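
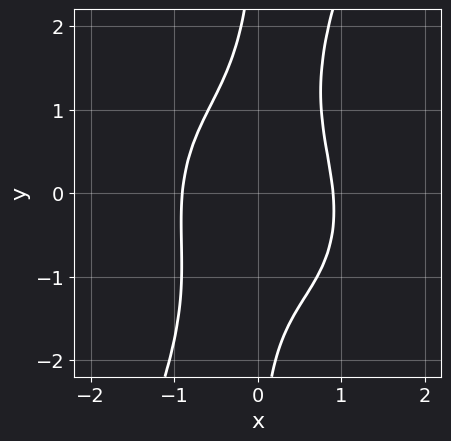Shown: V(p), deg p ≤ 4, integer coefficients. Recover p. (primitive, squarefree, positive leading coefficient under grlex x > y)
3*x^4 + 2*x^2*y^2 - x*y^3 + x^2*y - 2

First, the degree is 4 — no degree-3 curve has this shape.
Next, observable constraints: no y-intercept at any integer in the box.
Finally, fitting integer coefficients to these (and the overall shape) gives p.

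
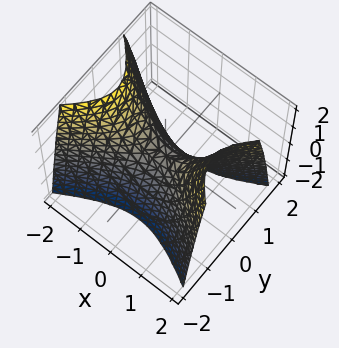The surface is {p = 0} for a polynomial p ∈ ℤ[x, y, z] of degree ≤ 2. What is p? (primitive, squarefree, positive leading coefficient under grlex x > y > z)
(a) The degree is 2 — a saddle surface; a quadric.
(b) Symmetries: the y ↦ −y reflection is a symmetry, so y appears only in even powers; mirror symmetry x ↦ −x ⇒ only even powers of x.
(c) Against the integer gridlines: it crosses the y-axis at the gridline y = 0; it meets the z-axis at z = 0 (among the integer gridlines); one x-axis crossing is at x = 0.
(d) Putting this together gives p.

x^2 - 2*y^2 - z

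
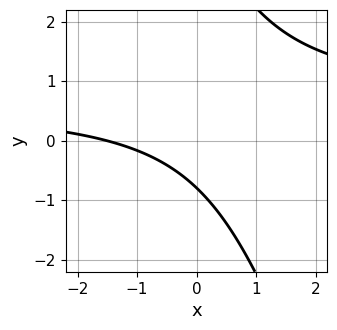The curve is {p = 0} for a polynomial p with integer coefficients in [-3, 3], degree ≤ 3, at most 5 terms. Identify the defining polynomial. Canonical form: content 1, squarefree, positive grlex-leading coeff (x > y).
3*x*y + y^2 - 2*x - 3*y - 3

The degree is 2 — a generic line meets the curve in up to 2 points.
Solving for integer coefficients yields p as stated.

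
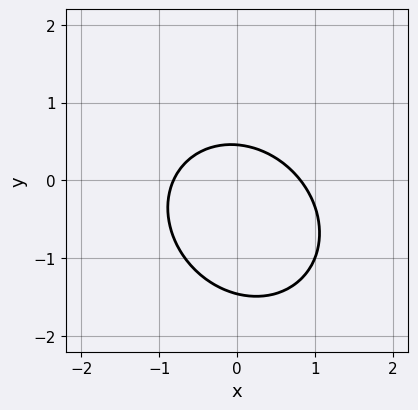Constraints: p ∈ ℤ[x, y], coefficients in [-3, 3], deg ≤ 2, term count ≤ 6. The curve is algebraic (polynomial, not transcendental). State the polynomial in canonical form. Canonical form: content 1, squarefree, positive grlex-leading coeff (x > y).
1. Degree: the shape is more complex than any degree-1 curve, so deg p = 2.
2. The integer polynomial consistent with all of this is the stated p.

3*x^2 + x*y + 3*y^2 + 3*y - 2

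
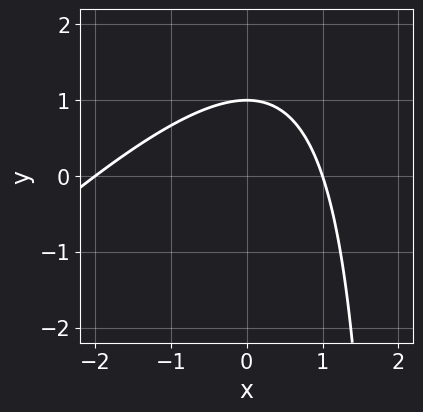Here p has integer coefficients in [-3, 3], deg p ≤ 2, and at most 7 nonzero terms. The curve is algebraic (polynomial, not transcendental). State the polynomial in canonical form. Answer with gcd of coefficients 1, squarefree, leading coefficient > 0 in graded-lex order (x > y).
x^2 - x*y + x + 2*y - 2

The degree is 2 — no degree-1 curve has this shape.
Checking where it meets the axes: one y-axis crossing is at y = 1; among the integer gridlines, it crosses the x-axis at x ∈ {-2, 1}.
These observations pin down the coefficients.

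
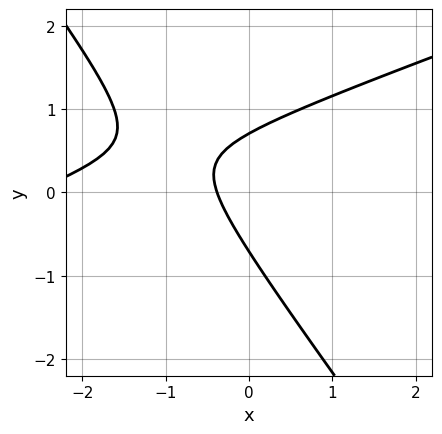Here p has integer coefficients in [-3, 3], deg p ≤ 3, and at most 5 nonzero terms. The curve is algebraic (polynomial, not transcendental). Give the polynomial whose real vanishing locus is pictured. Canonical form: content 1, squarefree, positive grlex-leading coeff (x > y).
x^2 - 2*x*y - 2*y^2 + 3*x + 1

First, degree: no degree-1 curve has this shape, so deg p = 2.
Finally, solving for integer coefficients yields p as stated.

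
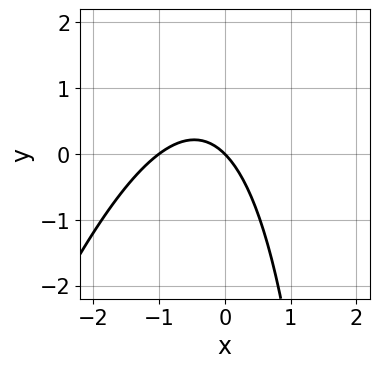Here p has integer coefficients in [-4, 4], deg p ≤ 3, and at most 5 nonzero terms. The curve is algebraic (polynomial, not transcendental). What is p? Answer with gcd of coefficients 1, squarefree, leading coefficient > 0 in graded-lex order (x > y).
3*x^2 - x*y + 3*x + 3*y

First, the degree is 2 — a generic line meets the curve in up to 2 points.
Next, checking where it meets the axes: among the integer gridlines, it crosses the x-axis at x ∈ {-1, 0}; it meets the y-axis at y = 0 (among the integer gridlines).
Finally, assembling these constraints gives the stated polynomial.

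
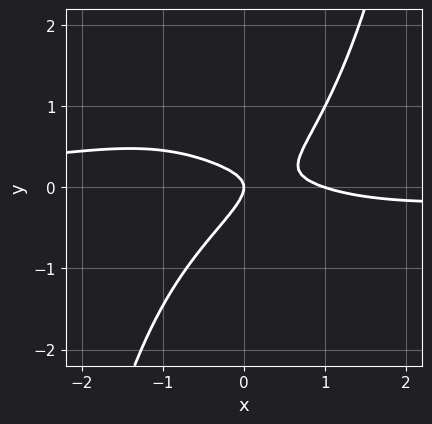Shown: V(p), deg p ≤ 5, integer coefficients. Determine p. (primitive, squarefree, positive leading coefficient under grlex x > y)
First, deg p = 4. No degree-3 curve has this shape.
Then, checking where it meets the axes: it meets the y-axis at y = 0 (among the integer gridlines); among the integer gridlines, it crosses the x-axis at x ∈ {0, 1}.
Finally, together with the visible shape, these determine p as stated.

x^3*y + x^2 + 2*x*y - 3*y^2 - x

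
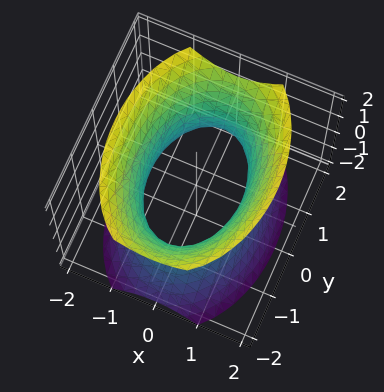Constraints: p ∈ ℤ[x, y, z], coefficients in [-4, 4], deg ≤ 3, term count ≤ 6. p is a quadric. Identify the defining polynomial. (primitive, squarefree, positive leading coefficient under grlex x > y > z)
1. The degree is 2 — one connected sheet with a waist; a quadric.
2. Symmetries: it's symmetric under x → −x, forcing even powers of x; mirror symmetry z ↦ −z ⇒ only even powers of z; it's symmetric under y → −y, forcing even powers of y.
3. Against the integer gridlines: among the integer gridlines, it crosses the x-axis at x ∈ {-1, 1}; no z-intercept at any integer in the box.
4. Putting this together gives p.

2*x^2 + y^2 - z^2 - 2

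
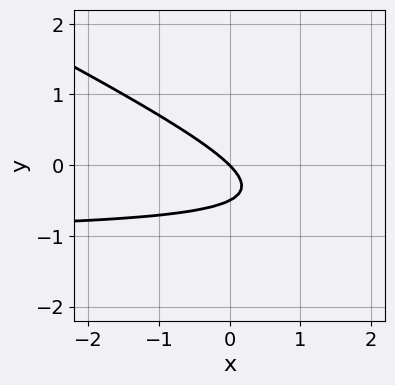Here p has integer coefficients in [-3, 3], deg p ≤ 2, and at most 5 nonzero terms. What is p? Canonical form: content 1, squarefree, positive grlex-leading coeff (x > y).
1. deg p = 2.
2. Reading off the gridlines: it meets the y-axis at y = 0 (among the integer gridlines); it crosses the x-axis at the gridline x = 0.
3. Fitting integer coefficients to these (and the overall shape) gives p.

x*y + 2*y^2 + x + y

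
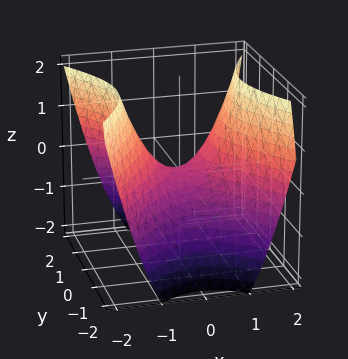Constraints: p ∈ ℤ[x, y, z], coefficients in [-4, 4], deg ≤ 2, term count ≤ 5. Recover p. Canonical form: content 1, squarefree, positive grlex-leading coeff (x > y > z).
1. The degree is 2 — a hyperbolic paraboloid; a quadric.
2. Symmetries: mirror symmetry x ↦ −x ⇒ only even powers of x; it's symmetric under y → −y, forcing even powers of y.
3. Reading off the gridlines: it meets the z-axis at z = 0 (among the integer gridlines); one y-axis crossing is at y = 0; it crosses the x-axis at the gridline x = 0.
4. Fitting integer coefficients to these (and the overall shape) gives p.

3*x^2 - 2*y^2 - 3*z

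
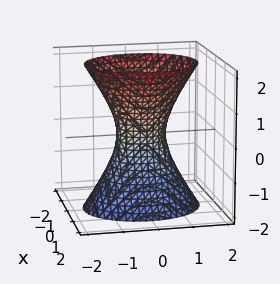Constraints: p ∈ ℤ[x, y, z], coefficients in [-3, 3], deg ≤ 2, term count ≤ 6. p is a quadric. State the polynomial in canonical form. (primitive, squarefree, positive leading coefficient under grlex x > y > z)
(a) Degree: an hourglass — one-sheet hyperboloid; a quadric, so deg p = 2.
(b) Symmetries: mirror symmetry x ↦ −x ⇒ only even powers of x; the z ↦ −z reflection is a symmetry, so z appears only in even powers; the y ↦ −y reflection is a symmetry, so y appears only in even powers.
(c) Checking where it meets the axes: it misses every integer gridline on the z-axis.
(d) These observations pin down the coefficients.

3*x^2 + 2*y^2 - z^2 - 1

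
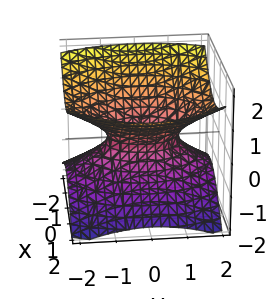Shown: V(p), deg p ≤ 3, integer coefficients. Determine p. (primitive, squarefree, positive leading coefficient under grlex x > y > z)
2*x^2 - x*z + y^2 - 3*z^2 - 1

The degree is 2 — a generic line meets the surface in up to 2 points.
From the axis intercepts and sections: no z-intercept at any integer in the box; among the integer gridlines, it crosses the y-axis at y ∈ {-1, 1}.
Fitting integer coefficients to these (and the overall shape) gives p.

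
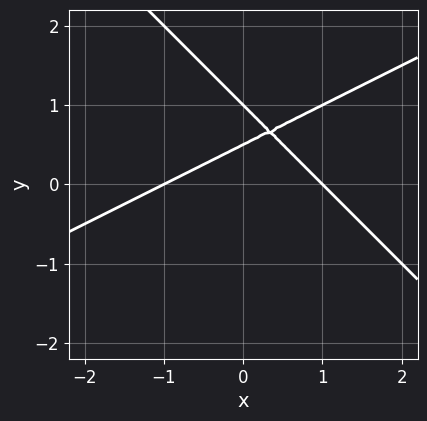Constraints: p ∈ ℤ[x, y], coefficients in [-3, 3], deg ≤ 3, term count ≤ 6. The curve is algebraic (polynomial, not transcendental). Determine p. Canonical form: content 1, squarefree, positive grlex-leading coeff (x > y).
(a) deg p = 2. The shape is more complex than any degree-1 curve.
(b) Against the integer gridlines: it meets the y-axis at y = 1 (among the integer gridlines); among the integer gridlines, it crosses the x-axis at x ∈ {-1, 1}.
(c) These observations pin down the coefficients.

x^2 - x*y - 2*y^2 + 3*y - 1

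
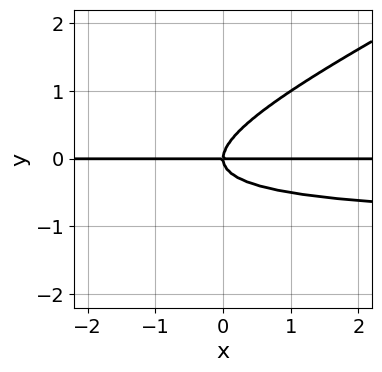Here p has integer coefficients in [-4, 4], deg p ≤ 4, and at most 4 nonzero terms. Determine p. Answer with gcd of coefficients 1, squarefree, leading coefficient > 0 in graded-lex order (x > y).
First, the degree is 3 — a generic line meets the curve in up to 3 points.
Next, checking where it meets the axes: the visible x-axis segment lies entirely on the curve; it meets the y-axis at y = 0 (among the integer gridlines).
Finally, fitting integer coefficients to these (and the overall shape) gives p.

x*y^2 - 2*y^3 + x*y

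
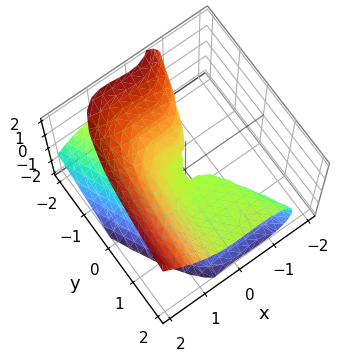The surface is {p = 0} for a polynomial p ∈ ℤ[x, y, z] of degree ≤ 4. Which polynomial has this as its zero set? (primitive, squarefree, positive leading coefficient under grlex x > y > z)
2*x^3 + x^2*y - 3*y*z - 3*z^2

1. deg p = 3.
2. Against the integer gridlines: it crosses the x-axis at the gridline x = 0; every point of the y-axis in the box is on the surface; one z-axis crossing is at z = 0.
3. Assembling these constraints gives the stated polynomial.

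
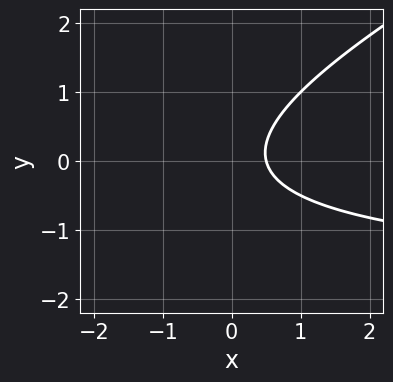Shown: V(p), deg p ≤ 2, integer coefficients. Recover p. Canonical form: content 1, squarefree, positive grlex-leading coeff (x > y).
The degree is 2 — no degree-1 curve has this shape.
Reading off the gridlines: it misses every integer gridline on the y-axis.
Assembling these constraints gives the stated polynomial.

x*y - 2*y^2 + 2*x - 1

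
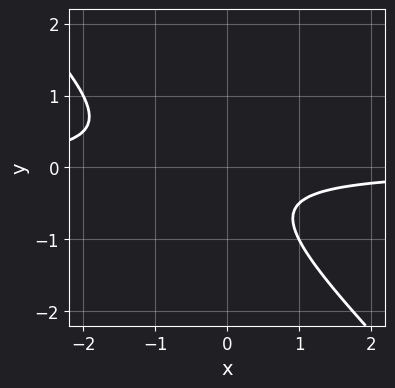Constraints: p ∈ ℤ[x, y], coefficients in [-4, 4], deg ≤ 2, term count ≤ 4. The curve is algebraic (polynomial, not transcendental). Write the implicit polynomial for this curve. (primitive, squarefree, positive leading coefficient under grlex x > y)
First, deg p = 2. The shape is more complex than any degree-1 curve.
Then, checking where it meets the axes: no x-intercept at any integer in the box; no y-intercept at any integer in the box.
Finally, the integer polynomial consistent with all of this is the stated p.

2*x*y + 2*y^2 + y + 1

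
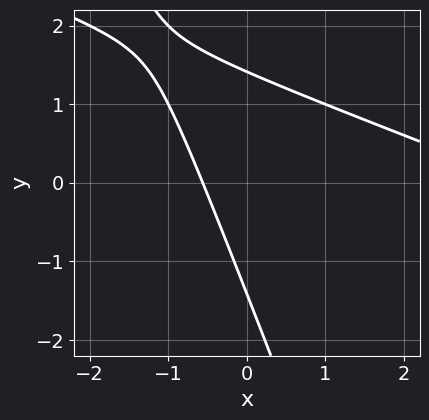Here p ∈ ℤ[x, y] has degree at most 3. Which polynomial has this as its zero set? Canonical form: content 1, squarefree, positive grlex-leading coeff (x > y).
x^2 + 3*x*y + y^2 - 3*x - 2

The degree is 2 — the shape is more complex than any degree-1 curve.
The integer polynomial consistent with all of this is the stated p.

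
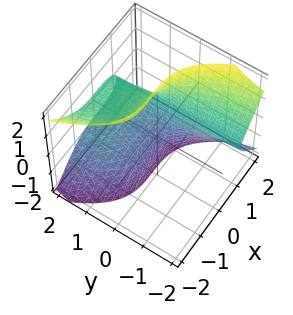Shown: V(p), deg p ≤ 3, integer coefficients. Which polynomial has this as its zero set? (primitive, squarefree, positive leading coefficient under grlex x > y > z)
2*x^3 + 3*y*z^2 - 2

(a) Degree: a generic line meets the surface in up to 3 points, so deg p = 3.
(b) Checking where it meets the axes: the surface avoids every integer z-axis point in the box; it crosses the x-axis at the gridline x = 1; no y-intercept at any integer in the box.
(c) Solving for integer coefficients yields p as stated.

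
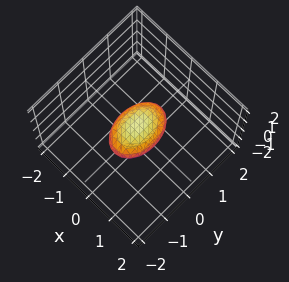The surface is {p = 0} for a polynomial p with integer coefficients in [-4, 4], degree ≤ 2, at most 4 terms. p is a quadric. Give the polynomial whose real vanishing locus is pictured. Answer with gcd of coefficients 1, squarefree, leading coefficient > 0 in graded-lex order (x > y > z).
2*x^2 + y^2 + 3*z^2 - 1

1. deg p = 2.
2. Symmetries: the x ↦ −x reflection is a symmetry, so x appears only in even powers; mirror symmetry y ↦ −y ⇒ only even powers of y; it's symmetric under z → −z, forcing even powers of z.
3. Observable constraints: the y-axis gridline crossings are at y ∈ {-1, 1}.
4. Putting this together gives p.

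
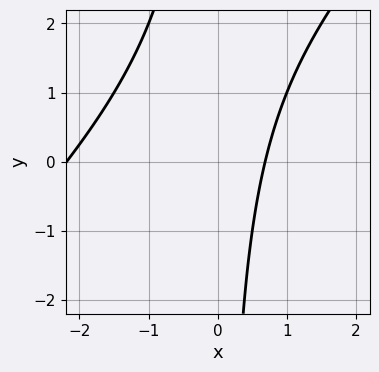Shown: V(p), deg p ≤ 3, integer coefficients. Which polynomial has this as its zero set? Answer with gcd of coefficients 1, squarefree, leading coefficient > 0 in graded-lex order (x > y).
(a) deg p = 2. A generic line meets the curve in up to 2 points.
(b) Checking where it meets the axes: the curve avoids every integer y-axis point in the box.
(c) Assembling these constraints gives the stated polynomial.

2*x^2 - 2*x*y + 3*x - 3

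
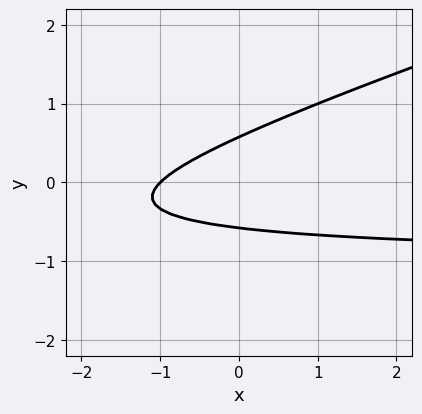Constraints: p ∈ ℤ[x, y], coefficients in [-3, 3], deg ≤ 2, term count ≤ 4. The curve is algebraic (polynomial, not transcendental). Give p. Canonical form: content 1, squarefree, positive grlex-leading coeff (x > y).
x*y - 3*y^2 + x + 1

1. The degree is 2 — no degree-1 curve has this shape.
2. Observable constraints: one x-axis crossing is at x = -1.
3. Fitting integer coefficients to these (and the overall shape) gives p.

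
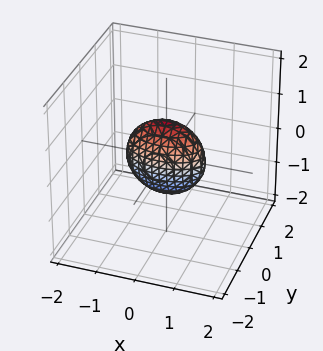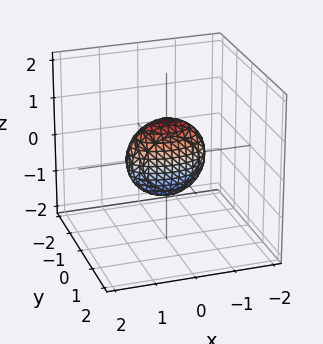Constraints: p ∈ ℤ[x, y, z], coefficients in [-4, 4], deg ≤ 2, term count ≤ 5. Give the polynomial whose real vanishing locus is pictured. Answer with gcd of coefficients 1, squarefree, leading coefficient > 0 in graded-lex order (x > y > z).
deg p = 2. A closed, bounded, convex surface; a quadric.
Symmetries: it's symmetric under x → −x, forcing even powers of x; the z ↦ −z reflection is a symmetry, so z appears only in even powers; the y ↦ −y reflection is a symmetry, so y appears only in even powers.
Against the integer gridlines: the z-axis gridline crossings are at z ∈ {-1, 1}; the x-axis gridline crossings are at x ∈ {-1, 1}.
The integer polynomial consistent with all of this is the stated p.

x^2 + 3*y^2 + z^2 - 1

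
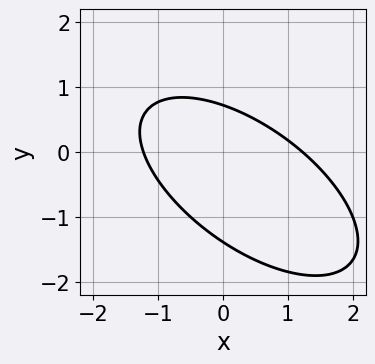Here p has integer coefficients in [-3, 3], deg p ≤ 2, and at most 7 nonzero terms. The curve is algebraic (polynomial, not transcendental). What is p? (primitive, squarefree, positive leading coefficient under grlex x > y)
2*x^2 + 3*x*y + 3*y^2 + 2*y - 3

First, degree: a generic line meets the curve in up to 2 points, so deg p = 2.
Finally, putting this together gives p.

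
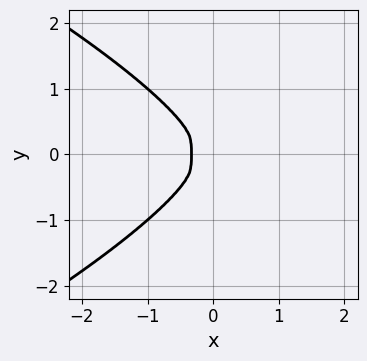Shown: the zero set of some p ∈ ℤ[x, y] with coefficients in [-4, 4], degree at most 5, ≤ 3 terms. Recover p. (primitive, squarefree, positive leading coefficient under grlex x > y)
The degree is 4 — the shape is more complex than any degree-3 curve.
Symmetries: it's symmetric under y → −y, forcing even powers of y.
Putting this together gives p.

2*y^4 + 3*x^3 + x^2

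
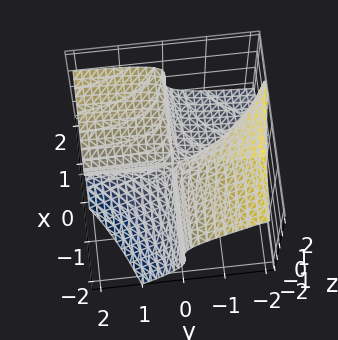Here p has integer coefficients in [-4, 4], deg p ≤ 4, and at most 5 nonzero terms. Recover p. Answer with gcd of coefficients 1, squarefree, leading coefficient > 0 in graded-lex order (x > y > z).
x*z^2 - 3*y*z^2 - 3*z^3 + 3*x*y

1. Degree: no degree-2 surface has this shape, so deg p = 3.
2. Checking where it meets the axes: it meets the z-axis at z = 0 (among the integer gridlines); every point of the x-axis in the box is on the surface; the visible y-axis segment lies entirely on the surface.
3. Assembling these constraints gives the stated polynomial.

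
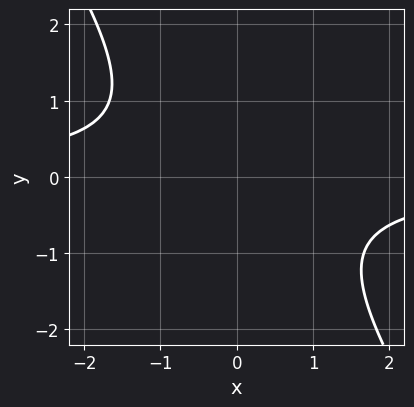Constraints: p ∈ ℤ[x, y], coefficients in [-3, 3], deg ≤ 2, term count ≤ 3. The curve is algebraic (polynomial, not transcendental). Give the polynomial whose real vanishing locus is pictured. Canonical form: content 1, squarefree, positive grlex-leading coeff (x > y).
3*x*y + 2*y^2 + 3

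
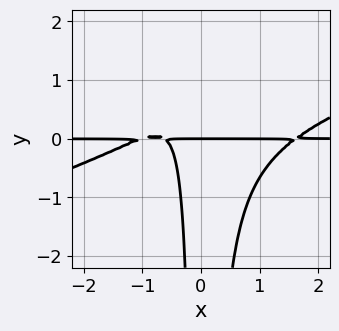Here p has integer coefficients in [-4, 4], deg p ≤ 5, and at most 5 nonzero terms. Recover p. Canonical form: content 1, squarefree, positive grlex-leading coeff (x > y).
(a) The degree is 4 — no degree-3 curve has this shape.
(b) Checking where it meets the axes: every point of the x-axis in the box is on the curve; it crosses the y-axis at the gridline y = 0.
(c) Matching integer coefficients to the picture gives p.

x^3*y - 3*x^2*y^2 - 2*x*y - y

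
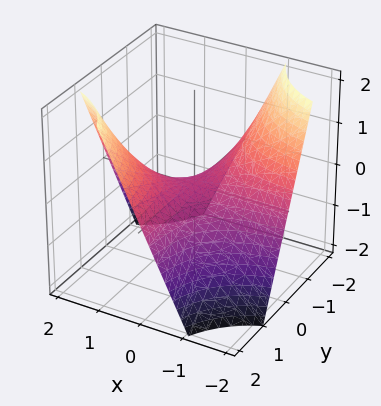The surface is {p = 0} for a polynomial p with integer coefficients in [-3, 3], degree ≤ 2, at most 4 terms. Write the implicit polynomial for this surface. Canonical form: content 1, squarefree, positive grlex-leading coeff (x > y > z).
x*y - z

1. deg p = 2. A saddle surface; a quadric.
2. Observable constraints: the visible y-axis segment lies entirely on the surface; every point of the x-axis in the box is on the surface.
3. Fitting integer coefficients to these (and the overall shape) gives p.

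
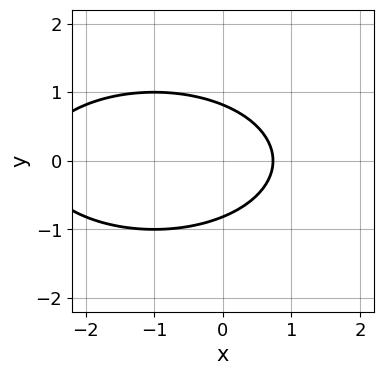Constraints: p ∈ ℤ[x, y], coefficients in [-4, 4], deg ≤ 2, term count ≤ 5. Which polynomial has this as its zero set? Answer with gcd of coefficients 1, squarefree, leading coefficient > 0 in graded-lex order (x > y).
(a) Degree: a generic line meets the curve in up to 2 points, so deg p = 2.
(b) Symmetries: it's symmetric under y → −y, forcing even powers of y.
(c) Assembling these constraints gives the stated polynomial.

x^2 + 3*y^2 + 2*x - 2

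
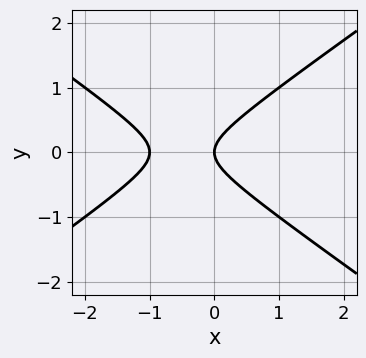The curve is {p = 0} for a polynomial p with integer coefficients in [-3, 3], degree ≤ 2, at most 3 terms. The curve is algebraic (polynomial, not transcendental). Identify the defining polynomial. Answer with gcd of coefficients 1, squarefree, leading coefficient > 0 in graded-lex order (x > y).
(a) Degree: a generic line meets the curve in up to 2 points, so deg p = 2.
(b) Symmetries: the y ↦ −y reflection is a symmetry, so y appears only in even powers.
(c) Observable constraints: it crosses the y-axis at the gridline y = 0; among the integer gridlines, it crosses the x-axis at x ∈ {-1, 0}.
(d) These observations pin down the coefficients.

x^2 - 2*y^2 + x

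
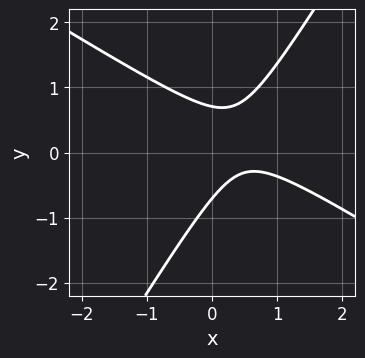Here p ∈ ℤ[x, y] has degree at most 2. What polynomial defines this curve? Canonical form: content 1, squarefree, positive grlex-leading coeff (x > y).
First, degree: a generic line meets the curve in up to 2 points, so deg p = 2.
Next, checking where it meets the axes: the curve avoids every integer x-axis point in the box.
Finally, these observations pin down the coefficients.

2*x^2 + 2*x*y - 2*y^2 - 2*x + 1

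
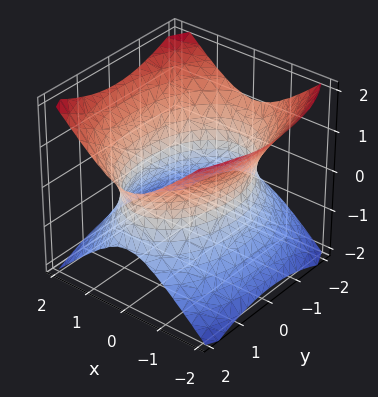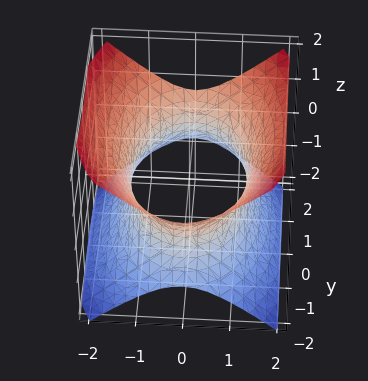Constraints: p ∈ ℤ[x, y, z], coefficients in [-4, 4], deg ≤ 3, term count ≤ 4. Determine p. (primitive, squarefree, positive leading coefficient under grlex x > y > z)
2*x^2 + y^2 - 2*z^2 - 3

The degree is 2 — an hourglass — one-sheet hyperboloid; a quadric.
Symmetries: mirror symmetry y ↦ −y ⇒ only even powers of y; it's symmetric under z → −z, forcing even powers of z; the x ↦ −x reflection is a symmetry, so x appears only in even powers.
From the visible intercepts: no z-intercept at any integer in the box.
These observations pin down the coefficients.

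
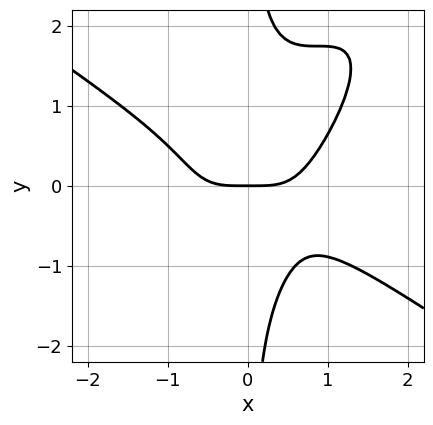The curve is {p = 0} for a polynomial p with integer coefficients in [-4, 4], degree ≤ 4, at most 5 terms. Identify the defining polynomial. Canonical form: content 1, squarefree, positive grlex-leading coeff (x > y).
2*x^4 - 3*x^2*y^2 + 2*x*y^3 - 2*y

1. Degree: a generic line meets the curve in up to 4 points, so deg p = 4.
2. Reading off the gridlines: it crosses the y-axis at the gridline y = 0; it meets the x-axis at x = 0 (among the integer gridlines).
3. The integer polynomial consistent with all of this is the stated p.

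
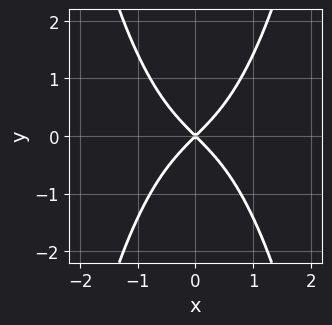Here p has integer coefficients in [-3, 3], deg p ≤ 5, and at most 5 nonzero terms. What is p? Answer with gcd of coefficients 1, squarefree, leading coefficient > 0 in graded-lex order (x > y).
First, the degree is 4 — a generic line meets the curve in up to 4 points.
Next, symmetries: mirror symmetry y ↦ −y ⇒ only even powers of y; it's symmetric under x → −x, forcing even powers of x.
Next, checking where it meets the axes: it crosses the y-axis at the gridline y = 0; it crosses the x-axis at the gridline x = 0.
Finally, fitting integer coefficients to these (and the overall shape) gives p.

x^4 + x^2 - y^2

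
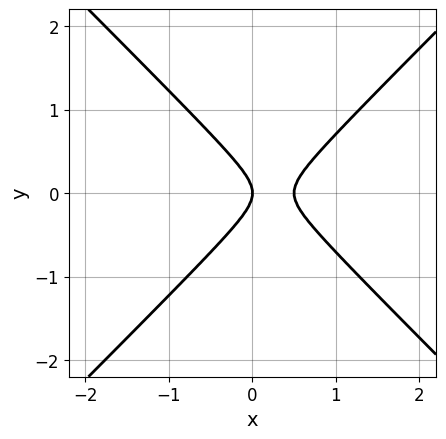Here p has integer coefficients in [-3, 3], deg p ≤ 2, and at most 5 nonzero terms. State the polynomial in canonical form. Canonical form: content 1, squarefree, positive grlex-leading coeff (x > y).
First, deg p = 2. The shape is more complex than any degree-1 curve.
Next, symmetries: it's symmetric under y → −y, forcing even powers of y.
Next, from the axis intercepts and sections: it meets the y-axis at y = 0 (among the integer gridlines); it crosses the x-axis at the gridline x = 0.
Finally, these observations pin down the coefficients.

2*x^2 - 2*y^2 - x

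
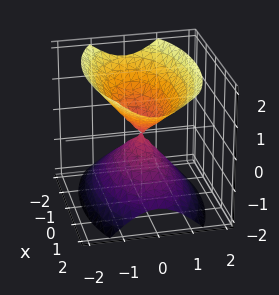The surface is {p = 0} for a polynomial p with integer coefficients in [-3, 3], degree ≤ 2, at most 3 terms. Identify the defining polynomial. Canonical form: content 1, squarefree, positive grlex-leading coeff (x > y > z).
(a) The picture has 2 separate pieces. Treating them together as one polynomial.
(b) Degree: a double cone through the origin; a quadric, so deg p = 2.
(c) Symmetries: it's symmetric under x → −x, forcing even powers of x; mirror symmetry z ↦ −z ⇒ only even powers of z; it's symmetric under y → −y, forcing even powers of y.
(d) Reading off the gridlines: it crosses the z-axis at the gridline z = 0; it meets the y-axis at y = 0 (among the integer gridlines).
(e) Putting this together gives p.

x^2 + 3*y^2 - 2*z^2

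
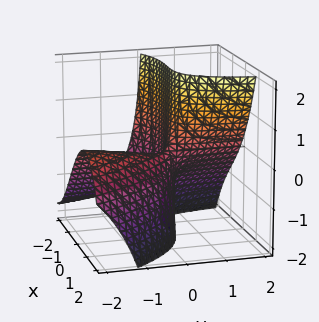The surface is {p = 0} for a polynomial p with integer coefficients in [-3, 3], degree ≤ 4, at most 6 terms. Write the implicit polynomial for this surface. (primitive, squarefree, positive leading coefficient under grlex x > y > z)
x^3 + 2*x^2 + 3*x*y - 3*y*z + z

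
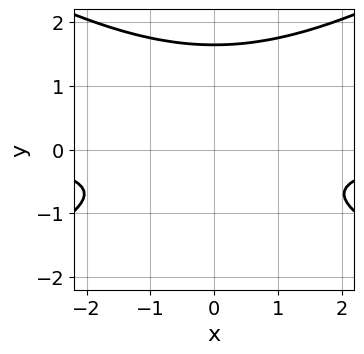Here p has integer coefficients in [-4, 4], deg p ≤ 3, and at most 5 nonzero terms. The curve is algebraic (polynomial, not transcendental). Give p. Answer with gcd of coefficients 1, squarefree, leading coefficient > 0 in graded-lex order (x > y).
Degree: the shape is more complex than any degree-2 curve, so deg p = 3.
Symmetries: mirror symmetry x ↦ −x ⇒ only even powers of x.
Against the integer gridlines: it misses every integer gridline on the x-axis.
These observations pin down the coefficients.

x^2*y - 3*y^3 + 2*y^2 + 3*y + 3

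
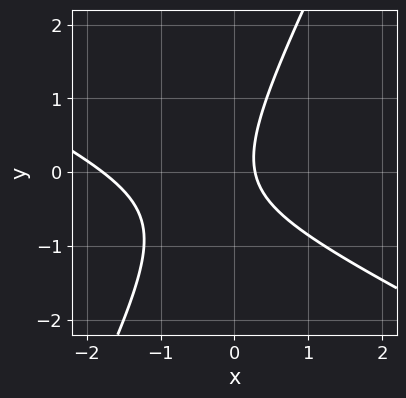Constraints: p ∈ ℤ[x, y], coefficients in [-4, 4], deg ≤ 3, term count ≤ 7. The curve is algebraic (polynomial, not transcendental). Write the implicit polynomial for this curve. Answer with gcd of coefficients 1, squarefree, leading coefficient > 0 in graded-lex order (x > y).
2*x^2 + 3*x*y - 2*y^2 + 3*x - 1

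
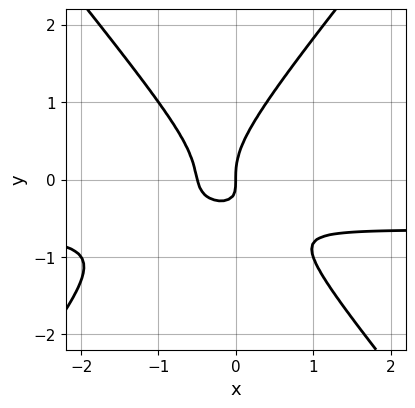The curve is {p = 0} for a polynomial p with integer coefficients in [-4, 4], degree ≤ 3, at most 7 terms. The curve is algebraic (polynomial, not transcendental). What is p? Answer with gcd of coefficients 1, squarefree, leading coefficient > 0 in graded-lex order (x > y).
3*x^2*y - 2*y^3 + 2*x^2 + 2*x*y + x

(a) Degree: the shape is more complex than any degree-2 curve, so deg p = 3.
(b) Checking where it meets the axes: one x-axis crossing is at x = 0; one y-axis crossing is at y = 0.
(c) These observations pin down the coefficients.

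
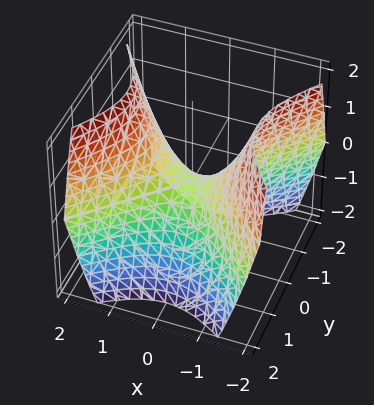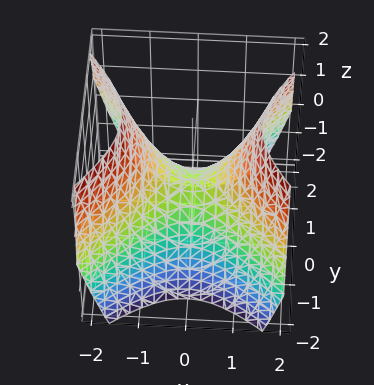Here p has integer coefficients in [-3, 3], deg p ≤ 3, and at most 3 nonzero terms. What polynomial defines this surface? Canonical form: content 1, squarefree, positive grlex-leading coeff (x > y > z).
x^2 - y^2 - z

1. The degree is 2 — a hyperbolic paraboloid; a quadric.
2. Symmetries: it's symmetric under y → −y, forcing even powers of y; it's symmetric under x → −x, forcing even powers of x.
3. Checking where it meets the axes: it crosses the y-axis at the gridline y = 0; one x-axis crossing is at x = 0.
4. Matching integer coefficients to the picture gives p.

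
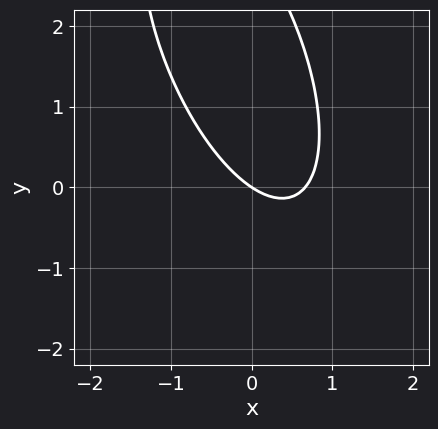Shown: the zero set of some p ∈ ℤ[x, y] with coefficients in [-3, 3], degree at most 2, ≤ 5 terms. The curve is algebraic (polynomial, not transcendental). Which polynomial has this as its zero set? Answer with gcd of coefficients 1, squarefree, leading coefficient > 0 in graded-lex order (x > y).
3*x^2 + 2*x*y + y^2 - 2*x - 3*y

(a) deg p = 2. A generic line meets the curve in up to 2 points.
(b) Observable constraints: it crosses the x-axis at the gridline x = 0; one y-axis crossing is at y = 0.
(c) Assembling these constraints gives the stated polynomial.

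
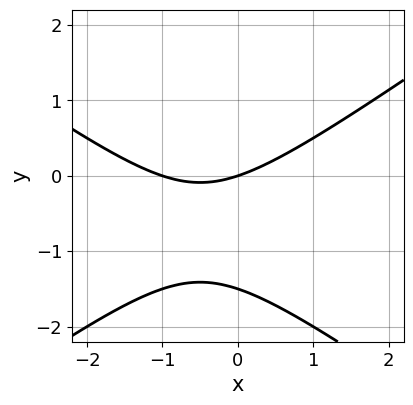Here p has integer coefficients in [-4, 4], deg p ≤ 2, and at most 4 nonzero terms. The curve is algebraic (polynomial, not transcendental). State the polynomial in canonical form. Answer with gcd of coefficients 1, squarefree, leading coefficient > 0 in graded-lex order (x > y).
x^2 - 2*y^2 + x - 3*y

First, the degree is 2 — the shape is more complex than any degree-1 curve.
Next, from the visible intercepts: the x-axis gridline crossings are at x ∈ {-1, 0}; one y-axis crossing is at y = 0.
Finally, putting this together gives p.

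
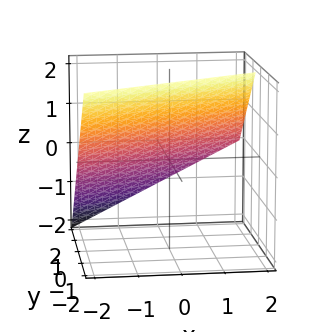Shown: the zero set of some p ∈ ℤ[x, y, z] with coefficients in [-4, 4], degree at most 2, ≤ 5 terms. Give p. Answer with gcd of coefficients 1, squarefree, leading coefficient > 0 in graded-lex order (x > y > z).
First, deg p = 1. The surface is flat (a plane).
Then, reading off the gridlines: one z-axis crossing is at z = 1; it meets the x-axis at x = -2 (among the integer gridlines).
Finally, together with the visible shape, these determine p as stated. Check: (0, 1, 0) on the y-axis lies on the surface, and p(0, 1, 0) = 0. ✓

x - 2*y - 2*z + 2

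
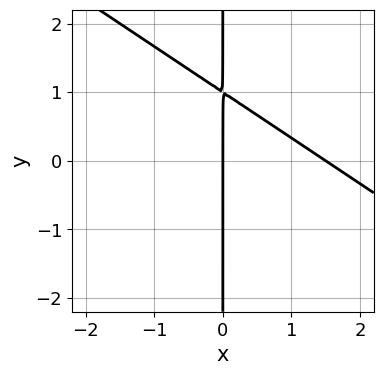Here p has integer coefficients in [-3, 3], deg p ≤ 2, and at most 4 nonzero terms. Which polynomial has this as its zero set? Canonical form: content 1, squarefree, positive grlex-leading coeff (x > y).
Degree: no degree-1 curve has this shape, so deg p = 2.
From the axis intercepts and sections: one x-axis crossing is at x = 0; every point of the y-axis in the box is on the curve.
Solving for integer coefficients yields p as stated.

2*x^2 + 3*x*y - 3*x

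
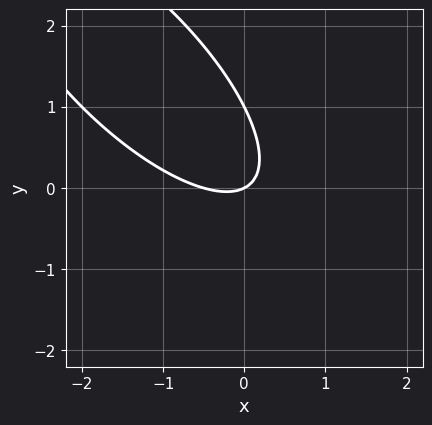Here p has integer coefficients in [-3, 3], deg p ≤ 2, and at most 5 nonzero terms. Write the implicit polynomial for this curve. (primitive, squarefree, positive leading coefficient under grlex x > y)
2*x^2 + 3*x*y + 2*y^2 + x - 2*y

(a) The degree is 2 — no degree-1 curve has this shape.
(b) From the axis intercepts and sections: the y-axis gridline crossings are at y ∈ {0, 1}; it crosses the x-axis at the gridline x = 0.
(c) The integer polynomial consistent with all of this is the stated p.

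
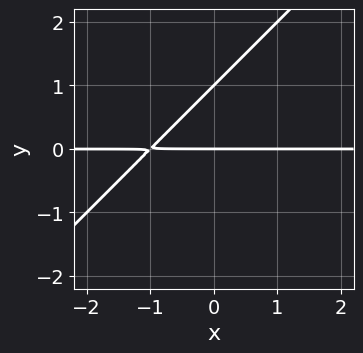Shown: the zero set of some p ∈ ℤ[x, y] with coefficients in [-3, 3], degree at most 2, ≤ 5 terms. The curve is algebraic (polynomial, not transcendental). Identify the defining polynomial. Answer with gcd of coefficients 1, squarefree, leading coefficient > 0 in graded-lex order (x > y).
First, the degree is 2 — the shape is more complex than any degree-1 curve.
Next, against the integer gridlines: every point of the x-axis in the box is on the curve; among the integer gridlines, it crosses the y-axis at y ∈ {0, 1}.
Finally, fitting integer coefficients to these (and the overall shape) gives p.

x*y - y^2 + y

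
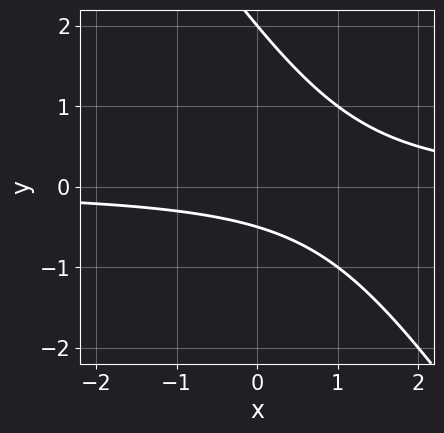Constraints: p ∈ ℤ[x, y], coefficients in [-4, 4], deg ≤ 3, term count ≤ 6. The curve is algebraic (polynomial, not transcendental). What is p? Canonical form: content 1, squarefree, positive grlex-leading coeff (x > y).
3*x*y + 2*y^2 - 3*y - 2

Degree: the shape is more complex than any degree-1 curve, so deg p = 2.
Checking where it meets the axes: one y-axis crossing is at y = 2; it misses every integer gridline on the x-axis.
Solving for integer coefficients yields p as stated.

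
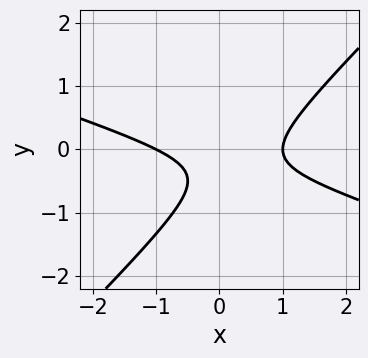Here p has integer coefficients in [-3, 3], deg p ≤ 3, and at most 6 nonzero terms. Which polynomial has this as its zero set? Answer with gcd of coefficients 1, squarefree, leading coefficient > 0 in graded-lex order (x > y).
x^2 + 2*x*y - 3*y^2 - 2*y - 1

deg p = 2.
Reading off the gridlines: among the integer gridlines, it crosses the x-axis at x ∈ {-1, 1}; it misses every integer gridline on the y-axis.
Matching integer coefficients to the picture gives p.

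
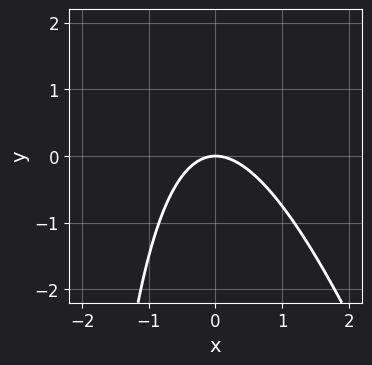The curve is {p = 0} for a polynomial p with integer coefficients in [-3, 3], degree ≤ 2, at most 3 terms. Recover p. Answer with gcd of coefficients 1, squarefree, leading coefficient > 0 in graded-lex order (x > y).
3*x^2 + x*y + 3*y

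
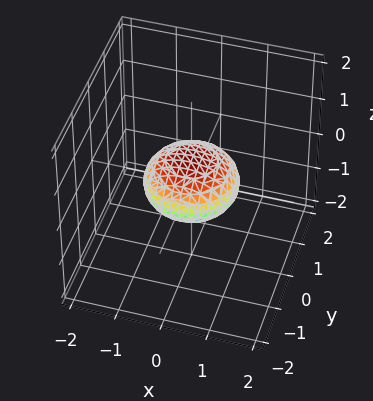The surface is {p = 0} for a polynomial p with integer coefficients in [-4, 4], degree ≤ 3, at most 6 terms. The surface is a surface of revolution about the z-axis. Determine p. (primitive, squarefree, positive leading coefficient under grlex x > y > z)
First, degree: a generic line meets the surface in up to 2 points, so deg p = 2.
Next, symmetry: the surface is invariant under rotation about z: p = q(x² + y², z).
Then, against the integer gridlines: a circular section at z = 0 has radius exactly 1; among the integer gridlines, it crosses the y-axis at y ∈ {-1, 1}.
Finally, matching integer coefficients to the picture gives p. Check: (-1, 0, 0) on the x-axis lies on the surface, and p(-1, 0, 0) = 0. ✓

x^2 + y^2 + 2*z^2 - 1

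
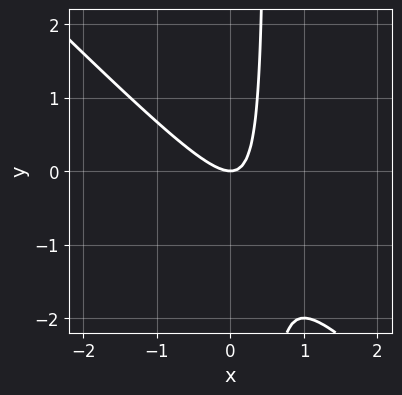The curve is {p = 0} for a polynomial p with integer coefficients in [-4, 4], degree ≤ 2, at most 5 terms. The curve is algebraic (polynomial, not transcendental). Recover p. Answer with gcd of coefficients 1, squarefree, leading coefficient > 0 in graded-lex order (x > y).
2*x^2 + 2*x*y - y

1. Degree: no degree-1 curve has this shape, so deg p = 2.
2. Checking where it meets the axes: it crosses the x-axis at the gridline x = 0; it meets the y-axis at y = 0 (among the integer gridlines).
3. Assembling these constraints gives the stated polynomial.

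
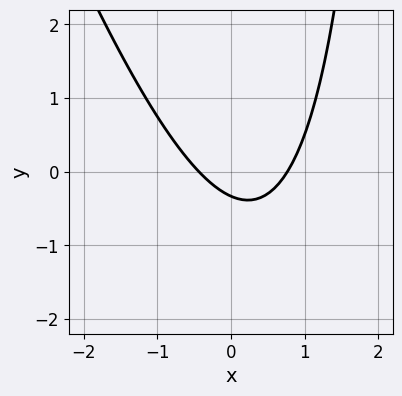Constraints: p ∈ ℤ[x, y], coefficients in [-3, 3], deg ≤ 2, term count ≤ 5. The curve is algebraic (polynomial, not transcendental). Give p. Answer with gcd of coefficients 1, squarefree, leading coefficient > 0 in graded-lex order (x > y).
3*x^2 + x*y - x - 3*y - 1

1. The degree is 2 — a generic line meets the curve in up to 2 points.
2. The integer polynomial consistent with all of this is the stated p.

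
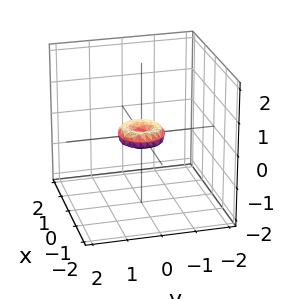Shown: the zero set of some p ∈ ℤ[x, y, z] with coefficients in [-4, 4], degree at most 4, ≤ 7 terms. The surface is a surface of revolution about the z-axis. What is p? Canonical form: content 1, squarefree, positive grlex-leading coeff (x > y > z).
(a) Degree: no degree-3 surface has this shape, so deg p = 4.
(b) Symmetries: the z-axis is an axis of rotation, so x and y enter only as x² + y².
(c) Reading off the gridlines: one z-axis crossing is at z = 0; it meets the x-axis at x = 0 (among the integer gridlines); it meets the y-axis at y = 0 (among the integer gridlines).
(d) Assembling these constraints gives the stated polynomial.

2*x^4 + 4*x^2*y^2 + 2*y^4 - x^2 - y^2 + 2*z^2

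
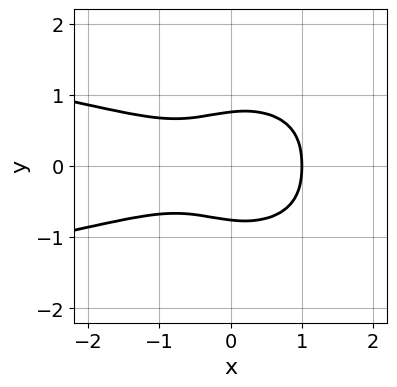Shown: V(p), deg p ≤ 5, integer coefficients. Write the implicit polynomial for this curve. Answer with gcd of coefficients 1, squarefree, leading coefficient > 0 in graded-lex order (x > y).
2*x^2*y^2 + 3*y^4 + x^3 - x*y^2 - 1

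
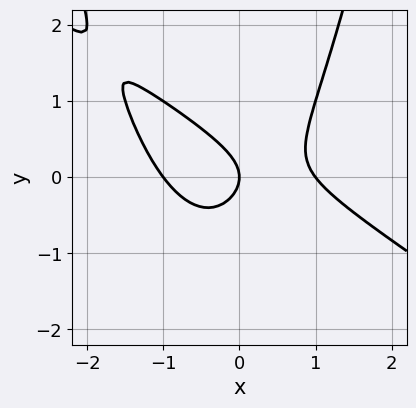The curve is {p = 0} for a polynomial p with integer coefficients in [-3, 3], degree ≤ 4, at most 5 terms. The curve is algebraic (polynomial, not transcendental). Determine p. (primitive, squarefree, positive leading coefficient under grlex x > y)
(a) deg p = 3. The shape is more complex than any degree-2 curve.
(b) Observable constraints: among the integer gridlines, it crosses the x-axis at x ∈ {-1, 0, 1}; one y-axis crossing is at y = 0.
(c) Fitting integer coefficients to these (and the overall shape) gives p.

2*x^3 + 3*x^2*y - 3*y^2 - 2*x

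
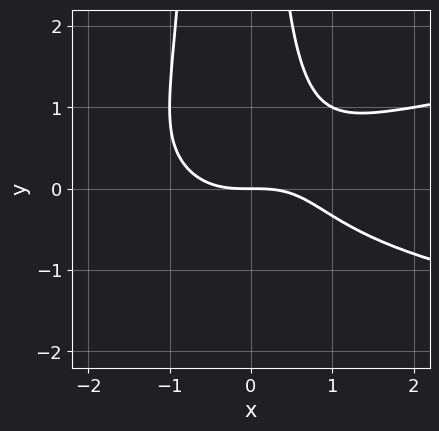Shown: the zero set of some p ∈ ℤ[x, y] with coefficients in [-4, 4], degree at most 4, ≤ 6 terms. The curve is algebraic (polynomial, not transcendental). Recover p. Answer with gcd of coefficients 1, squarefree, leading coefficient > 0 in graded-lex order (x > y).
2*x^2*y^2 - x^3 + x*y^2 - 2*y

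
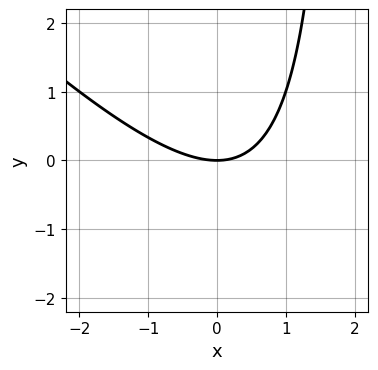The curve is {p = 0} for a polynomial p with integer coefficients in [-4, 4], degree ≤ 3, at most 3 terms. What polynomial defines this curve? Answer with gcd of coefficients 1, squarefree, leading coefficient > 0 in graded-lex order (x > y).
(a) deg p = 2.
(b) Against the integer gridlines: it meets the y-axis at y = 0 (among the integer gridlines); it meets the x-axis at x = 0 (among the integer gridlines).
(c) Solving for integer coefficients yields p as stated.

x^2 + x*y - 2*y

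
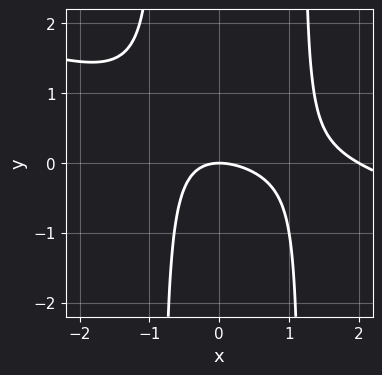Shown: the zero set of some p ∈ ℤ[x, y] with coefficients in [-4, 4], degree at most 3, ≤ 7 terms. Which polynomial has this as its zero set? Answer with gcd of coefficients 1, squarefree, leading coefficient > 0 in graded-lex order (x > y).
x^3 + 3*x^2*y - 2*x^2 - x*y - 3*y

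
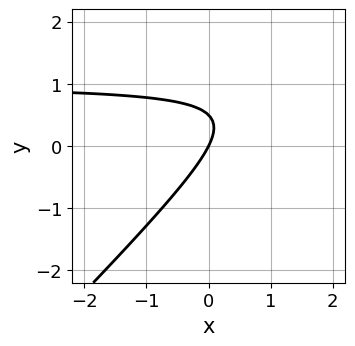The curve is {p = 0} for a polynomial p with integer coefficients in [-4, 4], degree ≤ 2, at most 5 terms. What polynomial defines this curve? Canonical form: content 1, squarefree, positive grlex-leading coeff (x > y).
1. Degree: the shape is more complex than any degree-1 curve, so deg p = 2.
2. Checking where it meets the axes: one y-axis crossing is at y = 0; one x-axis crossing is at x = 0.
3. Putting this together gives p.

2*x*y - 2*y^2 - 2*x + y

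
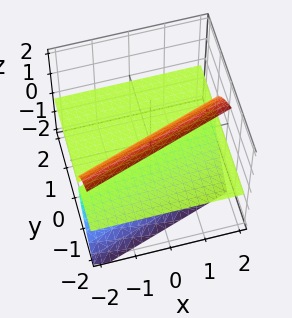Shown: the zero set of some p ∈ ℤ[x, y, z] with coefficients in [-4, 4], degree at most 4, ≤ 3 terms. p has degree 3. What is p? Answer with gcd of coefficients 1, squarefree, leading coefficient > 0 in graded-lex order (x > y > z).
z^3 - x*z + 3*y*z

1. The picture has 2 separate pieces. They look like related sheets of one shape, so recover p as a whole.
2. deg p = 3. The shape is more complex than any degree-2 surface.
3. Checking where it meets the axes: it meets the z-axis at z = 0 (among the integer gridlines); the visible x-axis segment lies entirely on the surface; the visible y-axis segment lies entirely on the surface.
4. Together with the visible shape, these determine p as stated.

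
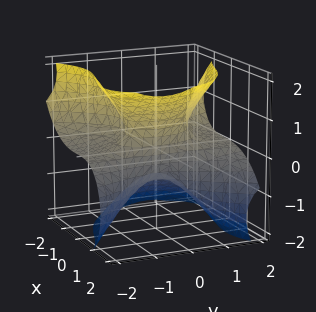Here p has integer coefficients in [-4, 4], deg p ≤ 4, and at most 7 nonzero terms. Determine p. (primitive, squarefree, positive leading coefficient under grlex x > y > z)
Degree: a generic line meets the surface in up to 3 points, so deg p = 3.
Observable constraints: it misses every integer gridline on the y-axis.
Solving for integer coefficients yields p as stated.

2*x^3 + 2*x*y*z + 3*y^2*z - 2*z^3 - 1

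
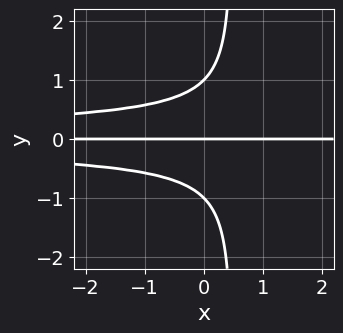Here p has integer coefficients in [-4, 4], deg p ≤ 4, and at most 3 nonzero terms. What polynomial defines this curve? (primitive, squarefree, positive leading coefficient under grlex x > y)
First, degree: no degree-3 curve has this shape, so deg p = 4.
Then, reading off the gridlines: among the integer gridlines, it crosses the y-axis at y ∈ {-1, 0, 1}; every point of the x-axis in the box is on the curve.
Finally, the integer polynomial consistent with all of this is the stated p.

2*x*y^3 - y^3 + y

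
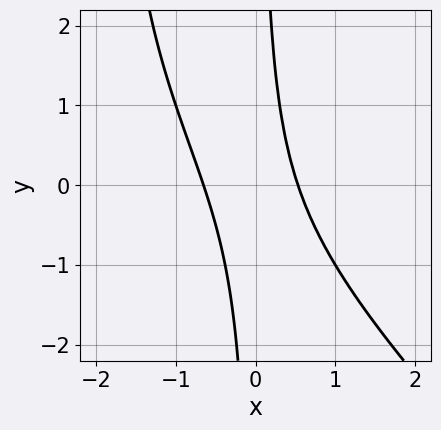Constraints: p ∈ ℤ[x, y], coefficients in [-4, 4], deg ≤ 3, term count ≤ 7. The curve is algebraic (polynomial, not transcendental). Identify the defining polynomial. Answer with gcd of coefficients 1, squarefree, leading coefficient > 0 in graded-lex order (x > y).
x^3 + x^2*y + 3*x^2 + 2*x*y - 1

First, deg p = 3. The shape is more complex than any degree-2 curve.
Then, from the axis intercepts and sections: it misses every integer gridline on the y-axis.
Finally, solving for integer coefficients yields p as stated.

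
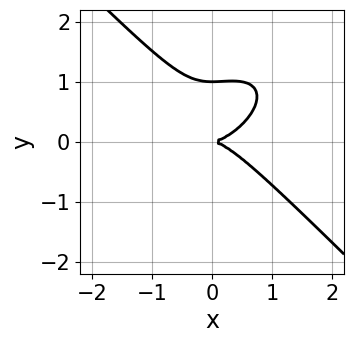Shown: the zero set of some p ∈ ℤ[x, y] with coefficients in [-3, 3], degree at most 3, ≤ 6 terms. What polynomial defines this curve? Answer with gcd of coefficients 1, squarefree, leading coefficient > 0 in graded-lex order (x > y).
1. deg p = 3. No degree-2 curve has this shape.
2. From the visible intercepts: one x-axis crossing is at x = 0; the y-axis gridline crossings are at y ∈ {0, 1}.
3. Fitting integer coefficients to these (and the overall shape) gives p.

2*x^3 - x^2*y + 3*y^3 - 3*y^2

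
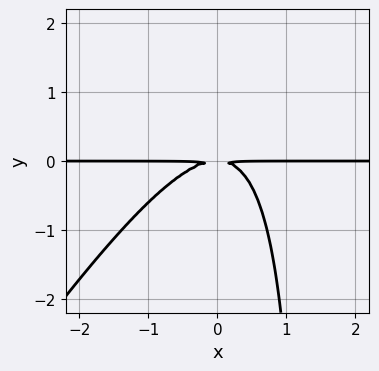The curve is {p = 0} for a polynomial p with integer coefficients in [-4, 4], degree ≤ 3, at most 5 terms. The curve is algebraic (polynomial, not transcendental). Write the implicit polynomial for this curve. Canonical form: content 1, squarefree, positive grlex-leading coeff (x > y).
3*x^2*y - 2*x*y^2 + 3*y^2

(a) The degree is 3 — no degree-2 curve has this shape.
(b) Checking where it meets the axes: the visible x-axis segment lies entirely on the curve.
(c) These observations pin down the coefficients.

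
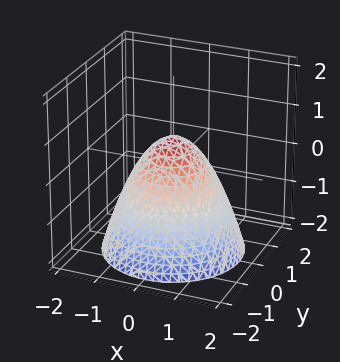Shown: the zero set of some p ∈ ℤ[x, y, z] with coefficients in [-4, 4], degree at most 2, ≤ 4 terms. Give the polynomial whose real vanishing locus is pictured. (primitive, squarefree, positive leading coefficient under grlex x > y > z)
(a) deg p = 2.
(b) By symmetry, the z-axis is an axis of rotation, so x and y enter only as x² + y².
(c) Checking where it meets the axes: a circular section at z = -1 has radius between 1 and 2.
(d) Putting this together gives p.

3*x^2 + 3*y^2 + 3*z - 2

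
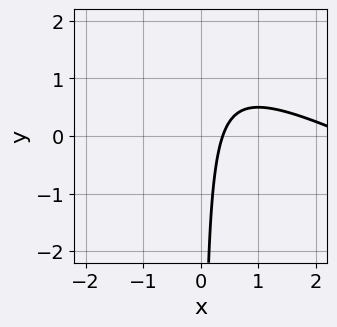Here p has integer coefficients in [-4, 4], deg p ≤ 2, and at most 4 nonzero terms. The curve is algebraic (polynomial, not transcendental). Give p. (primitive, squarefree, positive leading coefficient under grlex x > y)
x^2 + 2*x*y - 3*x + 1

First, deg p = 2.
Next, reading off the gridlines: it misses every integer gridline on the y-axis.
Finally, together with the visible shape, these determine p as stated.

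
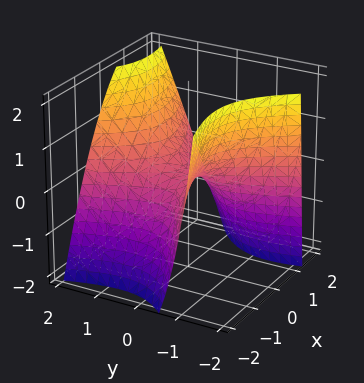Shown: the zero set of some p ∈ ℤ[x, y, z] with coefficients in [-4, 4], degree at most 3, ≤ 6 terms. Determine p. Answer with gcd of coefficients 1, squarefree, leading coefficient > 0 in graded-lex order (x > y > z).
2*x^2 - 3*x*y - 2*y^2 + y*z + 3*z

First, the degree is 2 — the shape is more complex than any degree-1 surface.
Next, observable constraints: one y-axis crossing is at y = 0; it meets the z-axis at z = 0 (among the integer gridlines); it meets the x-axis at x = 0 (among the integer gridlines).
Finally, putting this together gives p.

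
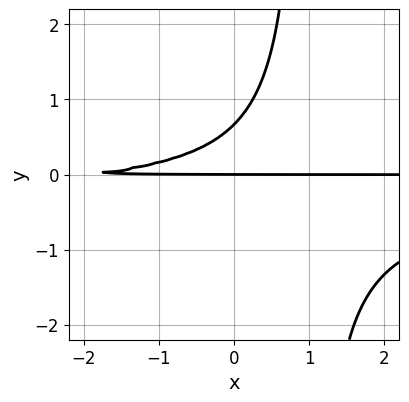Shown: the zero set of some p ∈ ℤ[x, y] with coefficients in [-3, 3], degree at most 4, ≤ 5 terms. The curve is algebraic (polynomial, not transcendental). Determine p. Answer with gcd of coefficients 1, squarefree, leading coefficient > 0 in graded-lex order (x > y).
3*x*y^2 + x*y - 3*y^2 + 2*y

1. The degree is 3 — a generic line meets the curve in up to 3 points.
2. From the visible intercepts: the visible x-axis segment lies entirely on the curve; it crosses the y-axis at the gridline y = 0.
3. These observations pin down the coefficients.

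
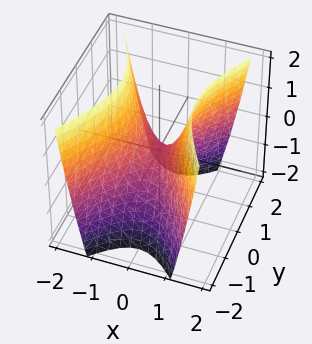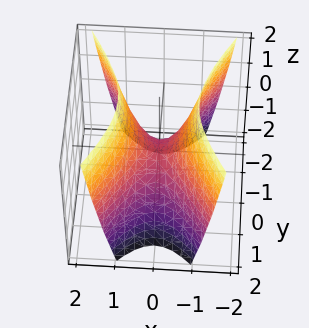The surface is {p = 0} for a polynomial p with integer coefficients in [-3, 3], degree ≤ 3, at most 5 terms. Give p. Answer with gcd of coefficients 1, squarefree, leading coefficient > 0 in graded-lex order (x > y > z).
2*x^2 - y^2 - z

1. The degree is 2 — a hyperbolic paraboloid; a quadric.
2. Symmetries: it's symmetric under x → −x, forcing even powers of x; the y ↦ −y reflection is a symmetry, so y appears only in even powers.
3. From the visible intercepts: it crosses the y-axis at the gridline y = 0; it crosses the z-axis at the gridline z = 0.
4. Fitting integer coefficients to these (and the overall shape) gives p.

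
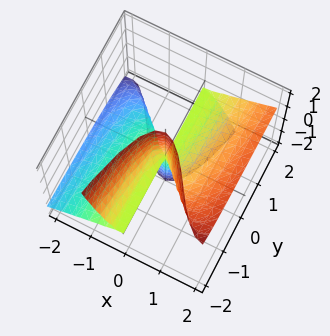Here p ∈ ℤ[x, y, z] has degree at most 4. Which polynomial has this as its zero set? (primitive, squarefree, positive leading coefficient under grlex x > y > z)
2*x^3 - 3*x^2*z - y*z^2

First, degree: a generic line meets the surface in up to 3 points, so deg p = 3.
Next, from the visible intercepts: the visible z-axis segment lies entirely on the surface; the visible y-axis segment lies entirely on the surface.
Finally, fitting integer coefficients to these (and the overall shape) gives p.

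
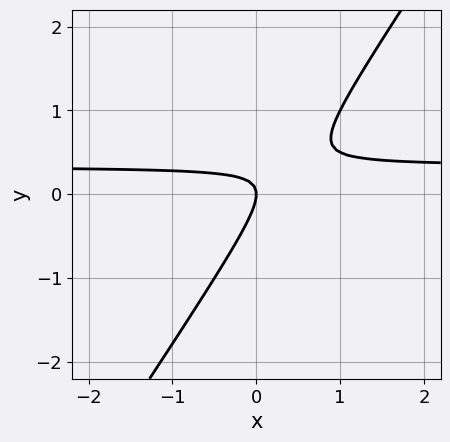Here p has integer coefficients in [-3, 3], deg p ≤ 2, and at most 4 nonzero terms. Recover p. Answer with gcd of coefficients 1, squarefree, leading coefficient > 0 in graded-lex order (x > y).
(a) The degree is 2 — a generic line meets the curve in up to 2 points.
(b) From the visible intercepts: one x-axis crossing is at x = 0; it meets the y-axis at y = 0 (among the integer gridlines).
(c) Together with the visible shape, these determine p as stated.

3*x*y - 2*y^2 - x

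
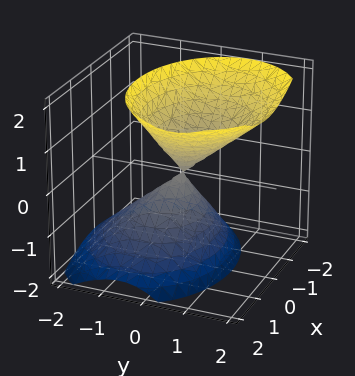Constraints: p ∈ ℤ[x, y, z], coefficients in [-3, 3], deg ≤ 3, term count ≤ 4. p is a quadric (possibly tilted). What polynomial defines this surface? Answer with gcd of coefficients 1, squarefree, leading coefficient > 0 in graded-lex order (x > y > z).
2*x^2 + 3*y^2 - 2*y*z - 2*z^2

The picture has 2 separate pieces. Treating them together as one polynomial.
Degree: the shape is more complex than any degree-1 surface, so deg p = 2.
Checking where it meets the axes: it crosses the x-axis at the gridline x = 0; it meets the z-axis at z = 0 (among the integer gridlines).
Together with the visible shape, these determine p as stated.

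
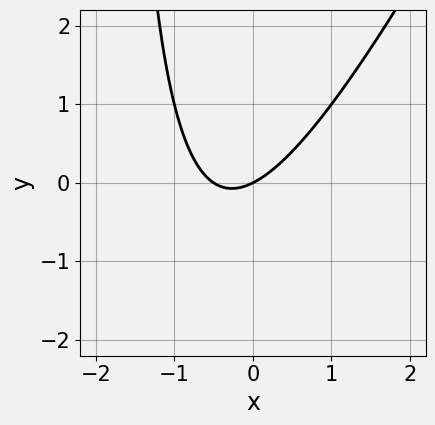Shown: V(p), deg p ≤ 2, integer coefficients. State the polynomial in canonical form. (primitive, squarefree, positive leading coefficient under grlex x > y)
2*x^2 - x*y + x - 2*y

(a) deg p = 2. A generic line meets the curve in up to 2 points.
(b) Observable constraints: it meets the y-axis at y = 0 (among the integer gridlines); it crosses the x-axis at the gridline x = 0.
(c) The integer polynomial consistent with all of this is the stated p.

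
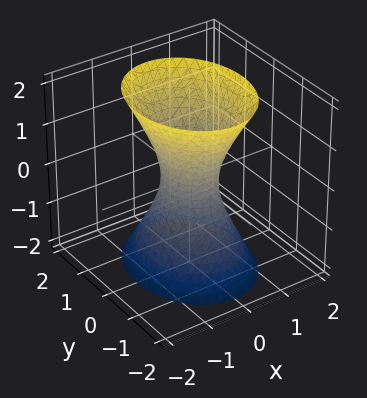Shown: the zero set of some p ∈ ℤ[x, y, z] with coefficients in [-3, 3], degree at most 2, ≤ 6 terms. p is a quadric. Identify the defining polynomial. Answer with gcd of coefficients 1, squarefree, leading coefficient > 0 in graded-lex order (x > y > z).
1. deg p = 2. An hourglass — one-sheet hyperboloid; a quadric.
2. Symmetries: the x ↦ −x reflection is a symmetry, so x appears only in even powers; mirror symmetry y ↦ −y ⇒ only even powers of y; mirror symmetry z ↦ −z ⇒ only even powers of z.
3. From the axis intercepts and sections: it misses every integer gridline on the z-axis.
4. Matching integer coefficients to the picture gives p.

3*x^2 + 2*y^2 - z^2 - 1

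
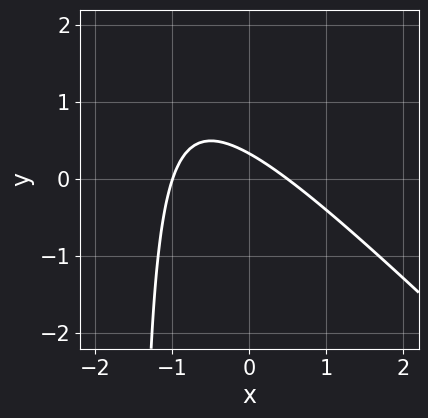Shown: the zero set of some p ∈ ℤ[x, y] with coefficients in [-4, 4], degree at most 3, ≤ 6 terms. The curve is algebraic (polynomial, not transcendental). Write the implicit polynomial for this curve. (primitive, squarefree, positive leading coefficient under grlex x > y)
2*x^2 + 2*x*y + x + 3*y - 1

(a) The degree is 2 — no degree-1 curve has this shape.
(b) From the axis intercepts and sections: it meets the x-axis at x = -1 (among the integer gridlines).
(c) Solving for integer coefficients yields p as stated.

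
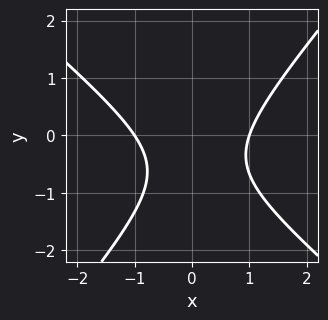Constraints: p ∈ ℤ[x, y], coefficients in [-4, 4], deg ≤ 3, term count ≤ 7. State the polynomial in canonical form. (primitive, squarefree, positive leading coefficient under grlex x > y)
3*x^2 + x*y - 3*y^2 - 3*y - 3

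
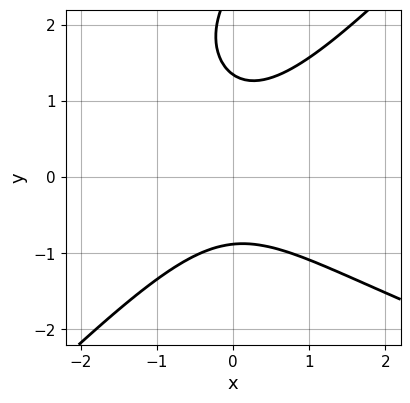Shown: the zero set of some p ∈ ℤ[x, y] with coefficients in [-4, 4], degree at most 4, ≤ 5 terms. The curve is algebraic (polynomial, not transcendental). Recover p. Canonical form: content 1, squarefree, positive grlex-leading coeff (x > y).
x*y^2 - y^3 - 3*x^2 + 3*y^2 - 3

(a) Degree: no degree-2 curve has this shape, so deg p = 3.
(b) Checking where it meets the axes: it misses every integer gridline on the x-axis.
(c) Fitting integer coefficients to these (and the overall shape) gives p.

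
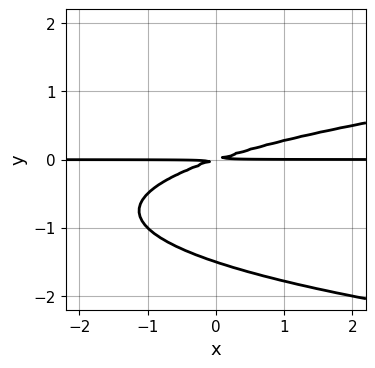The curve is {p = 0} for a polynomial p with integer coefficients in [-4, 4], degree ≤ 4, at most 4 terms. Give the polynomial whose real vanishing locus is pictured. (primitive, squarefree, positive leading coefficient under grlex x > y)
1. The degree is 3 — no degree-2 curve has this shape.
2. Against the integer gridlines: the visible x-axis segment lies entirely on the curve.
3. Solving for integer coefficients yields p as stated.

2*y^3 - x*y + 3*y^2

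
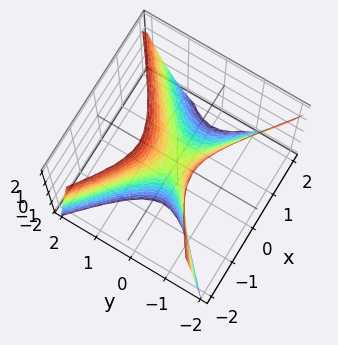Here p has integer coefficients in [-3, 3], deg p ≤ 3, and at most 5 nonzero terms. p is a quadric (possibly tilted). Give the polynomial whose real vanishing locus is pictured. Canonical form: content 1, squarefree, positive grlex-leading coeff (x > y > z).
2*x^2 + x*z - 3*y^2 + z

1. deg p = 2. A generic line meets the surface in up to 2 points.
2. Checking where it meets the axes: it meets the z-axis at z = 0 (among the integer gridlines); one x-axis crossing is at x = 0; one y-axis crossing is at y = 0.
3. Assembling these constraints gives the stated polynomial.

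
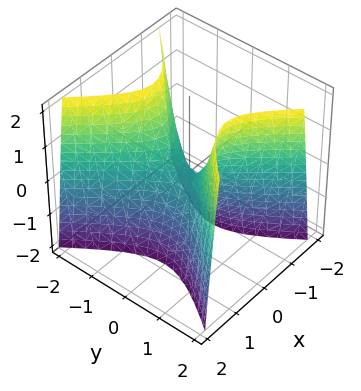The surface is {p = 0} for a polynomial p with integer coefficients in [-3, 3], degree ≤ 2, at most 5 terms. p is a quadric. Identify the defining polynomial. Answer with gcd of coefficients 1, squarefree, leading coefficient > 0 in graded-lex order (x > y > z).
(a) deg p = 2.
(b) Symmetries: mirror symmetry x ↦ −x ⇒ only even powers of x; the y ↦ −y reflection is a symmetry, so y appears only in even powers.
(c) From the axis intercepts and sections: it crosses the y-axis at the gridline y = 0; it meets the z-axis at z = 0 (among the integer gridlines); one x-axis crossing is at x = 0.
(d) These observations pin down the coefficients.

3*x^2 - 2*y^2 + z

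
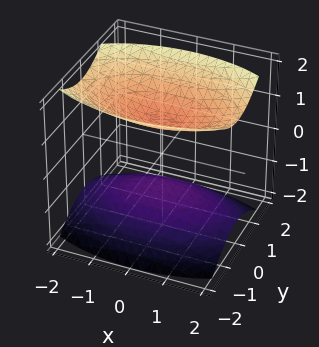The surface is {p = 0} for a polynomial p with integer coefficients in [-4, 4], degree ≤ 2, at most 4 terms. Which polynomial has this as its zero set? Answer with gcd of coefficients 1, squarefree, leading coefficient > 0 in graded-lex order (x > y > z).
(a) The picture has 2 separate pieces. They look like related sheets of one shape, so recover p as a whole.
(b) Degree: two separate bowl-shaped sheets opening away from each other; a quadric, so deg p = 2.
(c) Symmetries: it's symmetric under y → −y, forcing even powers of y; mirror symmetry x ↦ −x ⇒ only even powers of x; it's symmetric under z → −z, forcing even powers of z.
(d) From the axis intercepts and sections: the surface avoids every integer y-axis point in the box; it misses every integer gridline on the x-axis; the z-axis gridline crossings are at z ∈ {-1, 1}.
(e) Together with the visible shape, these determine p as stated.

x^2 + 3*y^2 - 3*z^2 + 3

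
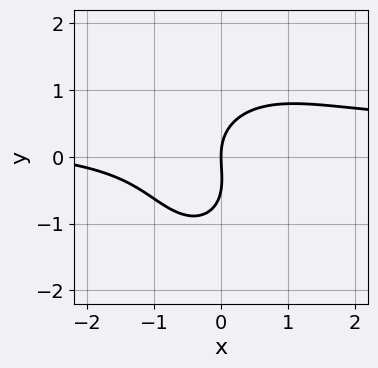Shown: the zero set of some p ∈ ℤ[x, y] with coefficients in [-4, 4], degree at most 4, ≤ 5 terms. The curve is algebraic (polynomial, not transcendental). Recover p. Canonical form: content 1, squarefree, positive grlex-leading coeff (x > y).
3*x^2*y + 2*y^3 - x^2 + y^2 - 3*x

(a) deg p = 3. No degree-2 curve has this shape.
(b) From the axis intercepts and sections: it crosses the y-axis at the gridline y = 0; one x-axis crossing is at x = 0.
(c) These observations pin down the coefficients.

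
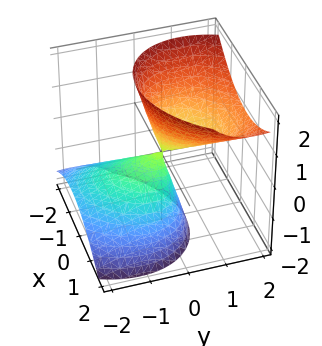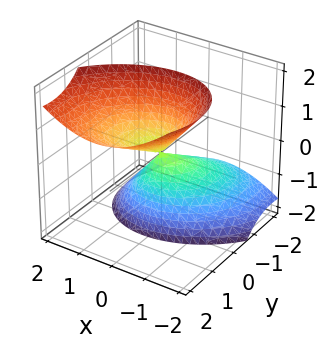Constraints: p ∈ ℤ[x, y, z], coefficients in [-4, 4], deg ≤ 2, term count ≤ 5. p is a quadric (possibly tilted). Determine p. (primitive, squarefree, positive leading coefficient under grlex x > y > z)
2*x^2 - x*y + 2*y^2 - 3*y*z - z^2

deg p = 2.
Checking where it meets the axes: it crosses the z-axis at the gridline z = 0; it crosses the y-axis at the gridline y = 0; one x-axis crossing is at x = 0.
These observations pin down the coefficients.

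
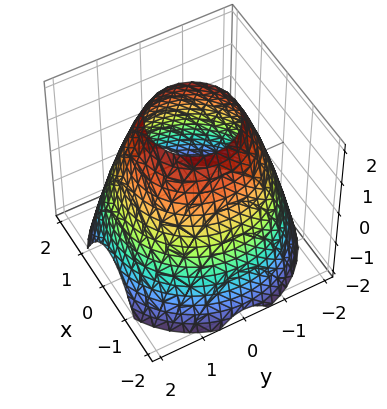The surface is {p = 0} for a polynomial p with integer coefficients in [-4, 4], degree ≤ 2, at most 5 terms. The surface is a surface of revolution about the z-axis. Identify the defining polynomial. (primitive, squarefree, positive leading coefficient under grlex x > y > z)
x^2 + y^2 + z - 3

Degree: a generic line meets the surface in up to 2 points, so deg p = 2.
By symmetry, the surface is invariant under rotation about z: p = q(x² + y², z).
Checking where it meets the axes: it misses every integer gridline on the z-axis; a circular section at z = 2 has radius exactly 1.
Solving for integer coefficients yields p as stated.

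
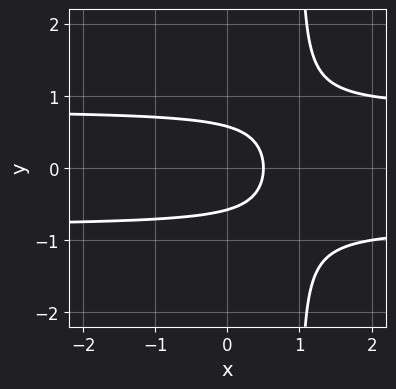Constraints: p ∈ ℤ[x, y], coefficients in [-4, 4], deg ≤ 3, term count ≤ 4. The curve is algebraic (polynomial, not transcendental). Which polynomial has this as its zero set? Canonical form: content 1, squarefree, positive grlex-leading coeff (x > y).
3*x*y^2 - 3*y^2 - 2*x + 1

deg p = 3. A generic line meets the curve in up to 3 points.
Symmetries: mirror symmetry y ↦ −y ⇒ only even powers of y.
Solving for integer coefficients yields p as stated.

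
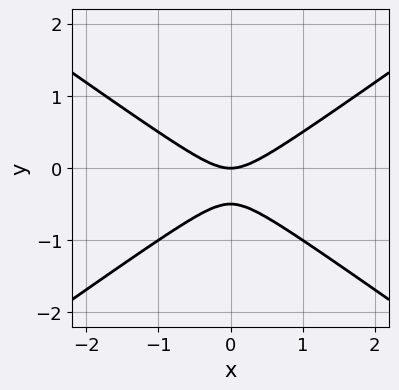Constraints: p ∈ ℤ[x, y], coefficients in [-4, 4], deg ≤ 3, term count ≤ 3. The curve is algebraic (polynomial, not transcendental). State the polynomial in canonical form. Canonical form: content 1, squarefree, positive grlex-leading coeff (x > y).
The degree is 2 — the shape is more complex than any degree-1 curve.
Symmetries: it's symmetric under x → −x, forcing even powers of x.
Against the integer gridlines: it meets the x-axis at x = 0 (among the integer gridlines); it meets the y-axis at y = 0 (among the integer gridlines).
Assembling these constraints gives the stated polynomial.

x^2 - 2*y^2 - y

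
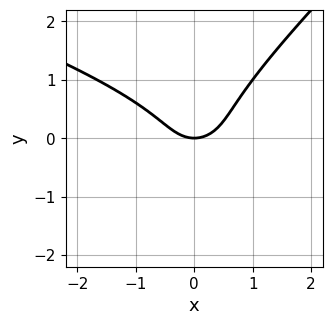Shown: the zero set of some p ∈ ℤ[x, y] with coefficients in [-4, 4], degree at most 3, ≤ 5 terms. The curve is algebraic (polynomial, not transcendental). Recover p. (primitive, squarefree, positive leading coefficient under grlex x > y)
x^2*y + 2*x*y^2 - 3*y^3 + 2*x^2 - 2*y

1. Degree: a generic line meets the curve in up to 3 points, so deg p = 3.
2. Observable constraints: it crosses the y-axis at the gridline y = 0; it meets the x-axis at x = 0 (among the integer gridlines).
3. The integer polynomial consistent with all of this is the stated p.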